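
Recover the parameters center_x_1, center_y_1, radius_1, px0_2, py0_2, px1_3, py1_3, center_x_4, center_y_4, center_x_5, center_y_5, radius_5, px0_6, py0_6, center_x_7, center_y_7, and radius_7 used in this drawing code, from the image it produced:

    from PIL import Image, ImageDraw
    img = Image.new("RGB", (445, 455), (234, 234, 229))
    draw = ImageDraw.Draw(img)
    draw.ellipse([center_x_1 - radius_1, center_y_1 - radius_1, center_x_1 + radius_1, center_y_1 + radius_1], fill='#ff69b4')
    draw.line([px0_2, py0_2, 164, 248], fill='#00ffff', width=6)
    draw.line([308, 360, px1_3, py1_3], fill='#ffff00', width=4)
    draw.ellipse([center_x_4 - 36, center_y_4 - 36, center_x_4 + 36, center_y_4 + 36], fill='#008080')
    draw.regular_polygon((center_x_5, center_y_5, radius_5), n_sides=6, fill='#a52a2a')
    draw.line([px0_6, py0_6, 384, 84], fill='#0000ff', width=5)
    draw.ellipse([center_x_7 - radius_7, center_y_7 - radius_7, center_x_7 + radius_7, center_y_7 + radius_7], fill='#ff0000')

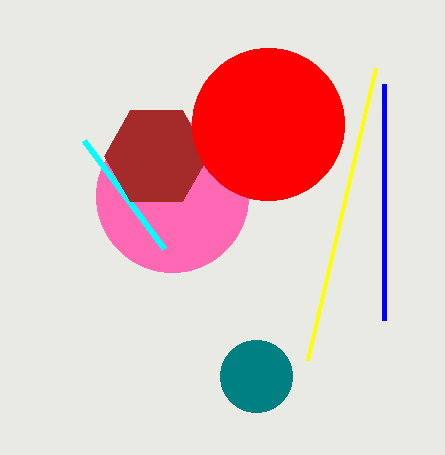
center_x_1 = 172
center_y_1 = 196
radius_1 = 76
px0_2 = 84
py0_2 = 140
px1_3 = 376
py1_3 = 68
center_x_4 = 256
center_y_4 = 376
center_x_5 = 156
center_y_5 = 156
radius_5 = 52
px0_6 = 384
py0_6 = 320
center_x_7 = 268
center_y_7 = 124
radius_7 = 76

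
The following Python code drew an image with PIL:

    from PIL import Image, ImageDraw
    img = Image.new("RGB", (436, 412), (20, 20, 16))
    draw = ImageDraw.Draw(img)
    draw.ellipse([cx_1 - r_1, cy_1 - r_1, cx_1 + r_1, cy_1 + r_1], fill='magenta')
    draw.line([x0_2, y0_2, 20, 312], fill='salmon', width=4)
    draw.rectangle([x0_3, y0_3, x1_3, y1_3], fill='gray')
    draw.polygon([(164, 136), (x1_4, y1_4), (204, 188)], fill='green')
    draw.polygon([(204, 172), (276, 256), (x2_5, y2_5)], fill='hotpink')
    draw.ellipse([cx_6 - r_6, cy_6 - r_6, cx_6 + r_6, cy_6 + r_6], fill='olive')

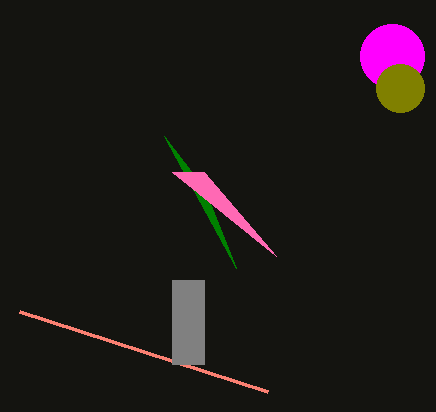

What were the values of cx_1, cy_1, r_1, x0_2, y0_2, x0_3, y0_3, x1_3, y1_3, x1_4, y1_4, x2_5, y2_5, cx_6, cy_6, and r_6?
cx_1 = 392
cy_1 = 56
r_1 = 32
x0_2 = 268
y0_2 = 392
x0_3 = 172
y0_3 = 280
x1_3 = 204
y1_3 = 364
x1_4 = 236
y1_4 = 268
x2_5 = 172
y2_5 = 172
cx_6 = 400
cy_6 = 88
r_6 = 24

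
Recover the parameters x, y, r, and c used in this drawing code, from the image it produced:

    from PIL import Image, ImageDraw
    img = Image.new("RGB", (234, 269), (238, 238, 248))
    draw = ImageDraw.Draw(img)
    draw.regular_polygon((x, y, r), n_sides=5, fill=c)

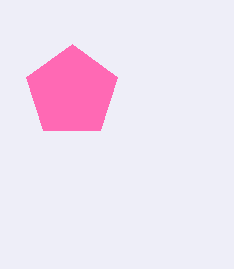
x = 72
y = 92
r = 48
c = 'hotpink'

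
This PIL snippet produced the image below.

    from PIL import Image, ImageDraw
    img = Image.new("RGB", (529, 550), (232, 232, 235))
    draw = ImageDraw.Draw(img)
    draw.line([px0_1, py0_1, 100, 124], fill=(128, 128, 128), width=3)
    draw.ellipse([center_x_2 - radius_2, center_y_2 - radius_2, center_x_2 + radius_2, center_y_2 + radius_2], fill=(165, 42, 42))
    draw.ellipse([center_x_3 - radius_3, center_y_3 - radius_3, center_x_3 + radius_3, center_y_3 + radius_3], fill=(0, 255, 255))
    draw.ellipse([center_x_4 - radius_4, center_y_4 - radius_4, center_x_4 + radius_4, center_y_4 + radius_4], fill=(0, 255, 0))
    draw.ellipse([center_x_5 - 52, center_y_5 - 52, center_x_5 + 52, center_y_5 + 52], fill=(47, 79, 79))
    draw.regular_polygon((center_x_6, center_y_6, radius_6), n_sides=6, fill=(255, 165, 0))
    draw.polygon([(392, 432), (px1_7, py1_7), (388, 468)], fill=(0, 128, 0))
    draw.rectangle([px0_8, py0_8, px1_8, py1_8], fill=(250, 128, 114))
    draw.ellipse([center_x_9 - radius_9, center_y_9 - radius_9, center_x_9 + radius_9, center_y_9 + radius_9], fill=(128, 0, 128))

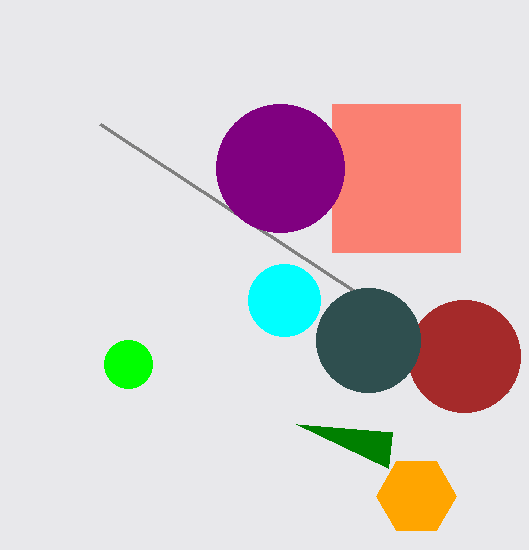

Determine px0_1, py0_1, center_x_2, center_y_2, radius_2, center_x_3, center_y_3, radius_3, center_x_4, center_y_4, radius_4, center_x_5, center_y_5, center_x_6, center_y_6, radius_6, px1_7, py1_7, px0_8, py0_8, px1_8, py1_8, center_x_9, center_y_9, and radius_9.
px0_1 = 508; py0_1 = 392; center_x_2 = 464; center_y_2 = 356; radius_2 = 56; center_x_3 = 284; center_y_3 = 300; radius_3 = 36; center_x_4 = 128; center_y_4 = 364; radius_4 = 24; center_x_5 = 368; center_y_5 = 340; center_x_6 = 416; center_y_6 = 496; radius_6 = 40; px1_7 = 296; py1_7 = 424; px0_8 = 332; py0_8 = 104; px1_8 = 460; py1_8 = 252; center_x_9 = 280; center_y_9 = 168; radius_9 = 64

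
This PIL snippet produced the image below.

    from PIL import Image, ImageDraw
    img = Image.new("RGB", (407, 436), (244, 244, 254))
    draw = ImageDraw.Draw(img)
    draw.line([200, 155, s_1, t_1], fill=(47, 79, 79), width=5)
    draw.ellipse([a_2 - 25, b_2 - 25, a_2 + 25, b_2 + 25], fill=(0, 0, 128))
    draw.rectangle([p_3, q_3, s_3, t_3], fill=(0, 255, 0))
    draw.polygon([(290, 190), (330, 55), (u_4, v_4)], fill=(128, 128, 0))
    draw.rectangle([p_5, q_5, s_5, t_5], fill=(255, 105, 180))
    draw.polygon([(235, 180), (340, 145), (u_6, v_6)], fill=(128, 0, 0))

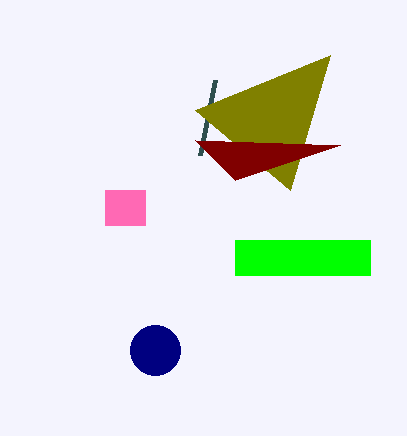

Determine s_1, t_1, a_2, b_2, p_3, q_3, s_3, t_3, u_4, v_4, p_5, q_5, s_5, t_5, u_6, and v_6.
s_1 = 215, t_1 = 80, a_2 = 155, b_2 = 350, p_3 = 235, q_3 = 240, s_3 = 370, t_3 = 275, u_4 = 195, v_4 = 110, p_5 = 105, q_5 = 190, s_5 = 145, t_5 = 225, u_6 = 195, v_6 = 140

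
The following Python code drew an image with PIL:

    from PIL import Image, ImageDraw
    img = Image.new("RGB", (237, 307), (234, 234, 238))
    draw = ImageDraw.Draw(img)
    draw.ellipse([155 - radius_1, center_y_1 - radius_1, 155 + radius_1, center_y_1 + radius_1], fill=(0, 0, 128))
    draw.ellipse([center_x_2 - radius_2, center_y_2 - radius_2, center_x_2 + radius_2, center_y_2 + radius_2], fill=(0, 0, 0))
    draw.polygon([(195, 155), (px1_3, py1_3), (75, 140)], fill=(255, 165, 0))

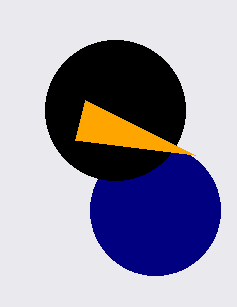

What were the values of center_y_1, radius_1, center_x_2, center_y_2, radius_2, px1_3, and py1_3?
center_y_1 = 210
radius_1 = 65
center_x_2 = 115
center_y_2 = 110
radius_2 = 70
px1_3 = 85
py1_3 = 100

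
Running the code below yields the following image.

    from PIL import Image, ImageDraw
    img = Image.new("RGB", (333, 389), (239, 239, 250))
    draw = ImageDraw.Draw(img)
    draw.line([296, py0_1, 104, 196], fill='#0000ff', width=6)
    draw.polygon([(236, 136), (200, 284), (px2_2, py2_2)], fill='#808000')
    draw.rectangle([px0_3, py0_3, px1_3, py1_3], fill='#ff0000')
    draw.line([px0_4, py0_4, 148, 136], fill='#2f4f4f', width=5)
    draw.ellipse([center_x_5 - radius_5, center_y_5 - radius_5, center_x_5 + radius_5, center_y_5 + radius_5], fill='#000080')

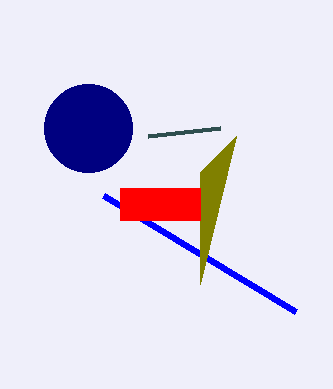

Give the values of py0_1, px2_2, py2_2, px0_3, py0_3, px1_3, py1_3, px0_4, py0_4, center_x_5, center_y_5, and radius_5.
py0_1 = 312, px2_2 = 200, py2_2 = 172, px0_3 = 120, py0_3 = 188, px1_3 = 200, py1_3 = 220, px0_4 = 220, py0_4 = 128, center_x_5 = 88, center_y_5 = 128, radius_5 = 44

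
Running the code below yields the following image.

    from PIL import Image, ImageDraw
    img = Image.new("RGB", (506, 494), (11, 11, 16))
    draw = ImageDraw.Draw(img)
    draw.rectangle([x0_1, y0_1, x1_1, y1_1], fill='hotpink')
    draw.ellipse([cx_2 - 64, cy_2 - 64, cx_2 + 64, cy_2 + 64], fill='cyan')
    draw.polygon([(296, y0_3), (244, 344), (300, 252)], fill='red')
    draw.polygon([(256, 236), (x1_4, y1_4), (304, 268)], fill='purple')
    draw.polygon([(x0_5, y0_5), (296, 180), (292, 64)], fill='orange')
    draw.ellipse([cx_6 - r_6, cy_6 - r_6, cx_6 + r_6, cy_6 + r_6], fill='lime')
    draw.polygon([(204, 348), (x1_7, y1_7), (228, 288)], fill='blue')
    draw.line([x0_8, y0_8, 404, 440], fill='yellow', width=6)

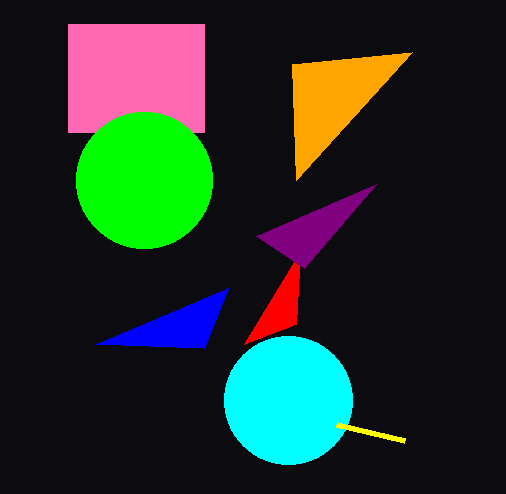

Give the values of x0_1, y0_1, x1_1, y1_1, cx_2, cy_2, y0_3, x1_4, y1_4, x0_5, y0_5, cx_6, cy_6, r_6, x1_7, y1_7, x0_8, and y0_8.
x0_1 = 68, y0_1 = 24, x1_1 = 204, y1_1 = 132, cx_2 = 288, cy_2 = 400, y0_3 = 324, x1_4 = 376, y1_4 = 184, x0_5 = 412, y0_5 = 52, cx_6 = 144, cy_6 = 180, r_6 = 68, x1_7 = 96, y1_7 = 344, x0_8 = 336, y0_8 = 424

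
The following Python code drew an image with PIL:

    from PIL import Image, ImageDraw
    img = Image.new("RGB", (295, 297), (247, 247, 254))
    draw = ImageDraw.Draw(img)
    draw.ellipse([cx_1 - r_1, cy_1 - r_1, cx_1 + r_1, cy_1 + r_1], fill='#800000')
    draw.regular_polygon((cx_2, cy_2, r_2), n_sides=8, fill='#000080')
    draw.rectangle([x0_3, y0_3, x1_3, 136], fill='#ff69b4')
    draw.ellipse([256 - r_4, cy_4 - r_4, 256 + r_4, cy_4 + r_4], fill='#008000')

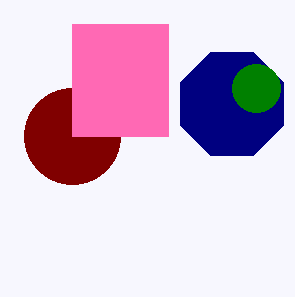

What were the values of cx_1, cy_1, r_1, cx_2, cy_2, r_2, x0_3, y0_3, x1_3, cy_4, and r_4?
cx_1 = 72
cy_1 = 136
r_1 = 48
cx_2 = 232
cy_2 = 104
r_2 = 56
x0_3 = 72
y0_3 = 24
x1_3 = 168
cy_4 = 88
r_4 = 24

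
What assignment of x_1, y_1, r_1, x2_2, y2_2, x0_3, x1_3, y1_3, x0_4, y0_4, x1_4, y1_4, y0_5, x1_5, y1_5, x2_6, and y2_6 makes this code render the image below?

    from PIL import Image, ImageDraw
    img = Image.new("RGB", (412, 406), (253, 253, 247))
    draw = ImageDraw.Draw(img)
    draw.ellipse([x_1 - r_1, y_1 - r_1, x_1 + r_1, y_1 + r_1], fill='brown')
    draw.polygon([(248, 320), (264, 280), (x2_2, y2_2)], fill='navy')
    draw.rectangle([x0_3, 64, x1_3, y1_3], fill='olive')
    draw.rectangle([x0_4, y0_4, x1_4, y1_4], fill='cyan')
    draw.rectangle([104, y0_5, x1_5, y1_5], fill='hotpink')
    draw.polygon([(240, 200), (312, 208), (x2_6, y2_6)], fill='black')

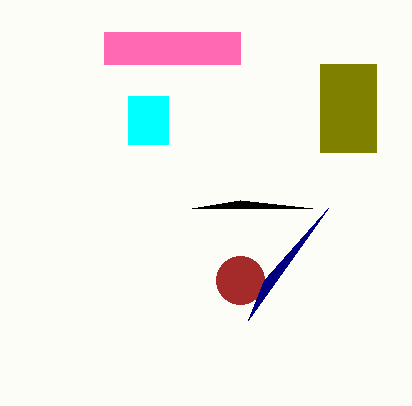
x_1 = 240
y_1 = 280
r_1 = 24
x2_2 = 328
y2_2 = 208
x0_3 = 320
x1_3 = 376
y1_3 = 152
x0_4 = 128
y0_4 = 96
x1_4 = 168
y1_4 = 144
y0_5 = 32
x1_5 = 240
y1_5 = 64
x2_6 = 192
y2_6 = 208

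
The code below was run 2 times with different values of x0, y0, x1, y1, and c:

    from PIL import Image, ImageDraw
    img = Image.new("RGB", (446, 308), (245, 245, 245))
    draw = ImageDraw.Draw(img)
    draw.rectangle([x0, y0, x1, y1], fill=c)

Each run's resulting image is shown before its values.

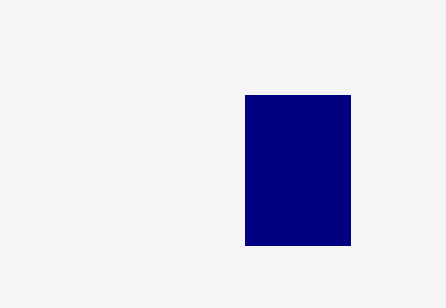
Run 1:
x0 = 245
y0 = 95
x1 = 350
y1 = 245
c = 'navy'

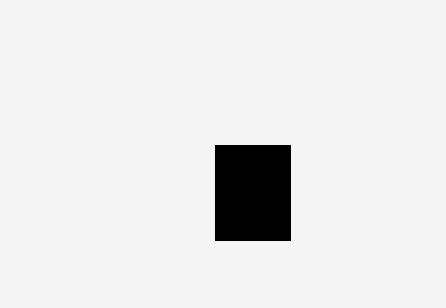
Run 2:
x0 = 215; y0 = 145; x1 = 290; y1 = 240; c = 'black'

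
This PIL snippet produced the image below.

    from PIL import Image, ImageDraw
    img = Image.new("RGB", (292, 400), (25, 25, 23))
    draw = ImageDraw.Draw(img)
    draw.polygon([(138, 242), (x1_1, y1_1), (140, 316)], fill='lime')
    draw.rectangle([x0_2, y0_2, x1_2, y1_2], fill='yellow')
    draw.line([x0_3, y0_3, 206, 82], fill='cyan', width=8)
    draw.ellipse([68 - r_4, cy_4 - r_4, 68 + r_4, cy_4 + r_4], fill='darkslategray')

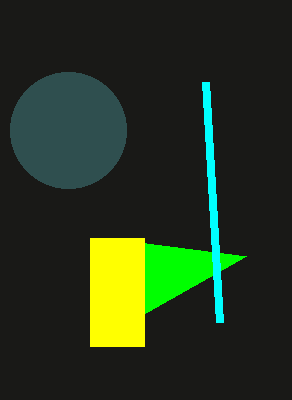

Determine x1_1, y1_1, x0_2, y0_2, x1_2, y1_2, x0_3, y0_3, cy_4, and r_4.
x1_1 = 246, y1_1 = 256, x0_2 = 90, y0_2 = 238, x1_2 = 144, y1_2 = 346, x0_3 = 220, y0_3 = 322, cy_4 = 130, r_4 = 58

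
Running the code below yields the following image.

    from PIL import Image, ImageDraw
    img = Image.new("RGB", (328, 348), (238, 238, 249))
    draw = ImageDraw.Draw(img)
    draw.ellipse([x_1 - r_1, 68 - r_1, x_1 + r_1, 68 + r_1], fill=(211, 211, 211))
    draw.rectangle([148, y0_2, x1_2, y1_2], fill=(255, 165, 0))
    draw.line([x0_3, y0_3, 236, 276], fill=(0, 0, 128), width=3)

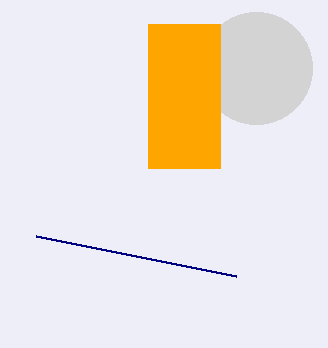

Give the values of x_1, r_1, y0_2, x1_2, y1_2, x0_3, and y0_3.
x_1 = 256; r_1 = 56; y0_2 = 24; x1_2 = 220; y1_2 = 168; x0_3 = 36; y0_3 = 236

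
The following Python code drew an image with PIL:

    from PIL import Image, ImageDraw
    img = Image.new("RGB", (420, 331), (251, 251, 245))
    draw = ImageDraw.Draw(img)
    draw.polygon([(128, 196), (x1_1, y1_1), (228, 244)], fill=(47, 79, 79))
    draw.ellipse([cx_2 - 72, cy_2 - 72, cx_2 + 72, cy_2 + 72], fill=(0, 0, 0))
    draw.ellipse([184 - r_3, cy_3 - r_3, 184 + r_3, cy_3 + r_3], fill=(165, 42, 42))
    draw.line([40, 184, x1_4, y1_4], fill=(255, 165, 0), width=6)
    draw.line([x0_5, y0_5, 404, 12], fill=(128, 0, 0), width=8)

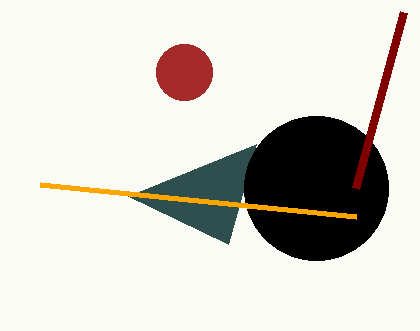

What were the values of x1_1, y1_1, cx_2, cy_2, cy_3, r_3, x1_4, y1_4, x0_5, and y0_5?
x1_1 = 256; y1_1 = 144; cx_2 = 316; cy_2 = 188; cy_3 = 72; r_3 = 28; x1_4 = 356; y1_4 = 216; x0_5 = 356; y0_5 = 188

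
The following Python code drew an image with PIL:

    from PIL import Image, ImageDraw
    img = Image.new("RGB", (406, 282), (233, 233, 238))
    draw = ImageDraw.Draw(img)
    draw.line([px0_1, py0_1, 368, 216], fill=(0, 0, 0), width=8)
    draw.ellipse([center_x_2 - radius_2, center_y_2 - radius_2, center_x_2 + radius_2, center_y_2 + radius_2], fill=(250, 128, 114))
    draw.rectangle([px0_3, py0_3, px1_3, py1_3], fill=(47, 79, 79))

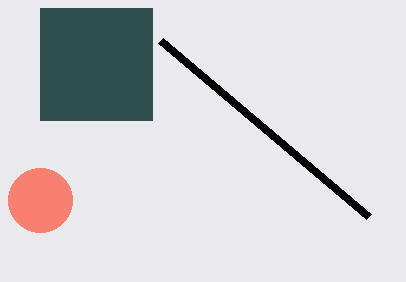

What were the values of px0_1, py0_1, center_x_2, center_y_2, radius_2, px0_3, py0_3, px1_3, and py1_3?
px0_1 = 160, py0_1 = 40, center_x_2 = 40, center_y_2 = 200, radius_2 = 32, px0_3 = 40, py0_3 = 8, px1_3 = 152, py1_3 = 120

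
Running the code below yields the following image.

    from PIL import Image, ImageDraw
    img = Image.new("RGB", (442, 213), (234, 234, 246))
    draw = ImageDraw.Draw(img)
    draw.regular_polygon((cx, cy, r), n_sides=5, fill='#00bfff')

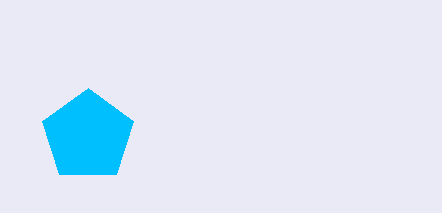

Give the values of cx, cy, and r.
cx = 88, cy = 136, r = 48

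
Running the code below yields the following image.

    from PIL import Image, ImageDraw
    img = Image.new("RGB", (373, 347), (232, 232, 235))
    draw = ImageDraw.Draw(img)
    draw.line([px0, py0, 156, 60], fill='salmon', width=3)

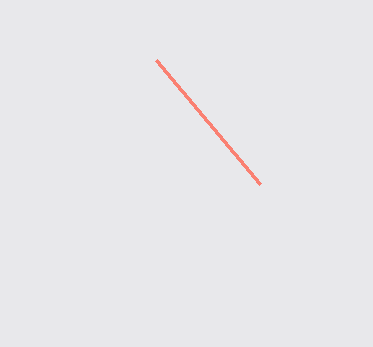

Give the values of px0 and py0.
px0 = 260
py0 = 184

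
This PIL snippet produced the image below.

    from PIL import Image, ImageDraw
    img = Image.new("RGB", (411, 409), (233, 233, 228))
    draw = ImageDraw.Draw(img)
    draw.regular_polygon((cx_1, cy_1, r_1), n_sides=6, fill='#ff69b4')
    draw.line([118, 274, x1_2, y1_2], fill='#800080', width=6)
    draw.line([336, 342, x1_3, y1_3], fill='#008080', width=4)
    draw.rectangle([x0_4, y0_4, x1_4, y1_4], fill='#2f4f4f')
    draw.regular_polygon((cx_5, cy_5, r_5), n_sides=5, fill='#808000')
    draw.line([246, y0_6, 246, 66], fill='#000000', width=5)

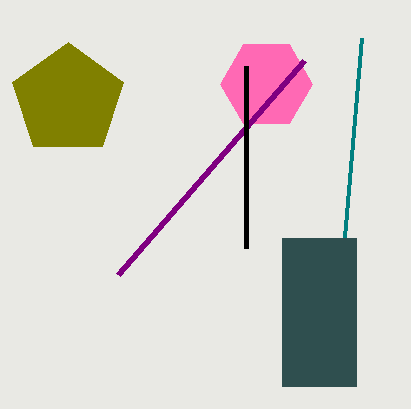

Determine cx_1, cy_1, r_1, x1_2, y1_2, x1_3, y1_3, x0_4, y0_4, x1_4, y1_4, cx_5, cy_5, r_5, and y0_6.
cx_1 = 266
cy_1 = 84
r_1 = 46
x1_2 = 304
y1_2 = 60
x1_3 = 362
y1_3 = 38
x0_4 = 282
y0_4 = 238
x1_4 = 356
y1_4 = 386
cx_5 = 68
cy_5 = 100
r_5 = 58
y0_6 = 248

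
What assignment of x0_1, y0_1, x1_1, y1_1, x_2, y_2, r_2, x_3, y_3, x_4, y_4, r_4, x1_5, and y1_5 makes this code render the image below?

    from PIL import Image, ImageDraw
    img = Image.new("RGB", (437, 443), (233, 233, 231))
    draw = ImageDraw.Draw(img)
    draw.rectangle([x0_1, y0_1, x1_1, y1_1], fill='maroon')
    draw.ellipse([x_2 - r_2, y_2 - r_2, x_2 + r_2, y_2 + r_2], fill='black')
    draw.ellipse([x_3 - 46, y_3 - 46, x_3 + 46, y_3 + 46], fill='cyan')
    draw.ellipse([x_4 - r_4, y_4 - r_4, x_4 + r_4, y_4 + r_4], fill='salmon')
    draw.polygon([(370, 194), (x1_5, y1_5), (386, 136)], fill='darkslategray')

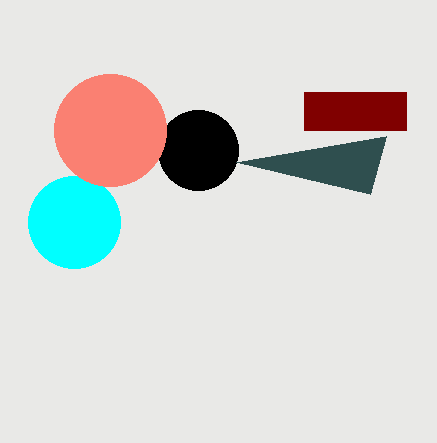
x0_1 = 304; y0_1 = 92; x1_1 = 406; y1_1 = 130; x_2 = 198; y_2 = 150; r_2 = 40; x_3 = 74; y_3 = 222; x_4 = 110; y_4 = 130; r_4 = 56; x1_5 = 236; y1_5 = 162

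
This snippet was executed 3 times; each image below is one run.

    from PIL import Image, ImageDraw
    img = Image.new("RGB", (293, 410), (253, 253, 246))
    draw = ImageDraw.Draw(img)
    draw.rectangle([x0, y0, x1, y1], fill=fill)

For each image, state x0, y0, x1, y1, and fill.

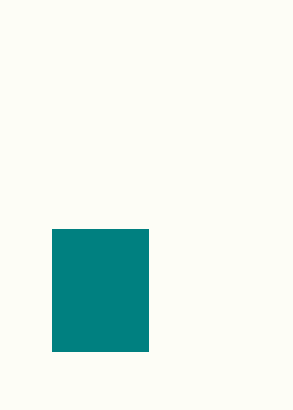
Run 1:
x0 = 52, y0 = 229, x1 = 148, y1 = 351, fill = 'teal'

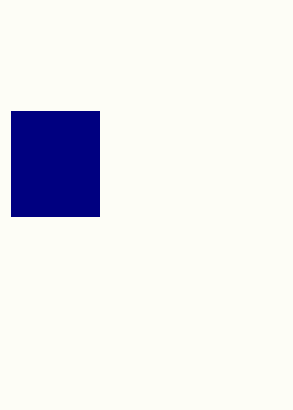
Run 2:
x0 = 11, y0 = 111, x1 = 99, y1 = 216, fill = 'navy'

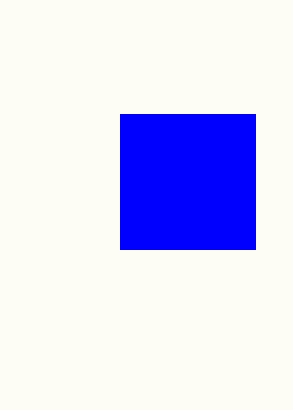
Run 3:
x0 = 120; y0 = 114; x1 = 255; y1 = 249; fill = 'blue'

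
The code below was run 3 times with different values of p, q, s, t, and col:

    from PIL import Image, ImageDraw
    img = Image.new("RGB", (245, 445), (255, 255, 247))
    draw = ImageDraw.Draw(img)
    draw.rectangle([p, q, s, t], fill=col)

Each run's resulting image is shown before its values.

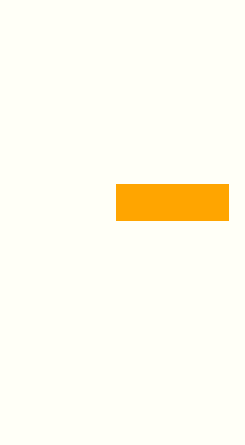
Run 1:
p = 116
q = 184
s = 228
t = 220
col = 'orange'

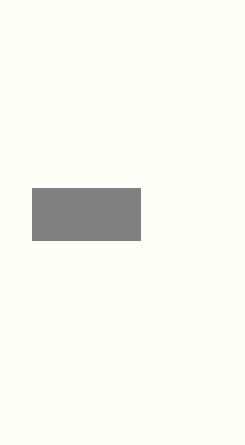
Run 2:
p = 32, q = 188, s = 140, t = 240, col = 'gray'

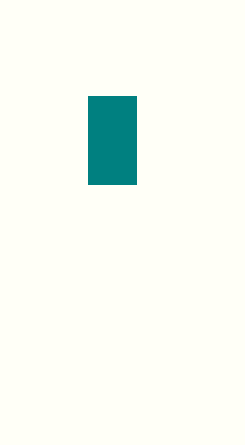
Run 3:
p = 88, q = 96, s = 136, t = 184, col = 'teal'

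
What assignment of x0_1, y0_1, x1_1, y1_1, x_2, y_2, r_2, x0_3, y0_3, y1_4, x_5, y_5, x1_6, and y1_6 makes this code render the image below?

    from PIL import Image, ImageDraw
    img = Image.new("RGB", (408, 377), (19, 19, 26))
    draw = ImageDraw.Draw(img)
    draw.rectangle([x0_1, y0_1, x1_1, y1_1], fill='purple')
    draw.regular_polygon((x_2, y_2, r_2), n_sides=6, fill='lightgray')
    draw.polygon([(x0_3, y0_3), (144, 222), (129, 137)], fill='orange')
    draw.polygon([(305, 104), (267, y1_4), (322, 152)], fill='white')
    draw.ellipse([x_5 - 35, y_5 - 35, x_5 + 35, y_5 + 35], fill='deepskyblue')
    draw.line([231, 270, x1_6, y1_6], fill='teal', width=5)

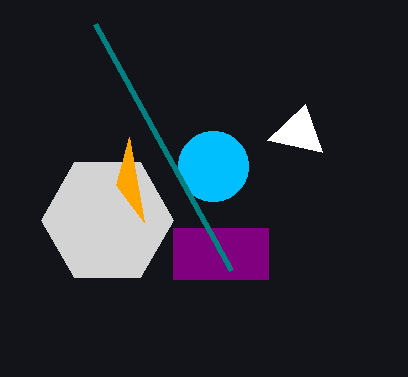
x0_1 = 173; y0_1 = 228; x1_1 = 268; y1_1 = 279; x_2 = 107; y_2 = 220; r_2 = 66; x0_3 = 116; y0_3 = 185; y1_4 = 140; x_5 = 213; y_5 = 166; x1_6 = 95; y1_6 = 24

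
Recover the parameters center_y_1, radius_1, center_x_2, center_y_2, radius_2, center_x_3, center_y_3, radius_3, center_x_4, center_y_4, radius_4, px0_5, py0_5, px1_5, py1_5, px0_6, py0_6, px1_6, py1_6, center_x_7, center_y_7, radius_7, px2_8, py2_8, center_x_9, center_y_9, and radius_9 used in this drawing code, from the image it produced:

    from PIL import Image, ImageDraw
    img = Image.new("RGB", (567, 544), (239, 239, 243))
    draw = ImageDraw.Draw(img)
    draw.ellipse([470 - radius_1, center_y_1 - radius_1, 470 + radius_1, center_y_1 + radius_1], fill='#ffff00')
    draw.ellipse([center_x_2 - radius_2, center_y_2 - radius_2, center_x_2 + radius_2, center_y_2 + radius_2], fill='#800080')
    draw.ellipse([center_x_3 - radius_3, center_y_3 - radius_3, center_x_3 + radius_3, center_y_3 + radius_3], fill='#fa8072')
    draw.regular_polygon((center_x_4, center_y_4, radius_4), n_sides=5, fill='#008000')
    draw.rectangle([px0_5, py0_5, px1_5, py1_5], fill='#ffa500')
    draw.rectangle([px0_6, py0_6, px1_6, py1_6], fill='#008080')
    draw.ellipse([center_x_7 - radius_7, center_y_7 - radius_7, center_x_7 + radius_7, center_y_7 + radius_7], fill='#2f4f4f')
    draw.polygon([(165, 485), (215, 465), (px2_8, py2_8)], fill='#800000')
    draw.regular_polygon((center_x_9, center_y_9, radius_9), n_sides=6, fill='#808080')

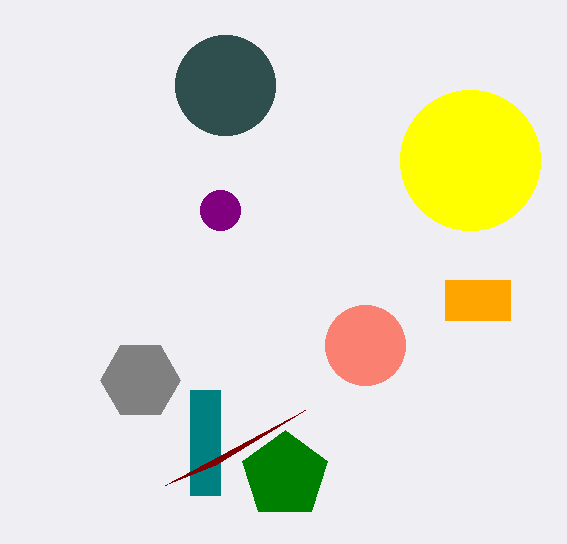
center_y_1 = 160, radius_1 = 70, center_x_2 = 220, center_y_2 = 210, radius_2 = 20, center_x_3 = 365, center_y_3 = 345, radius_3 = 40, center_x_4 = 285, center_y_4 = 475, radius_4 = 45, px0_5 = 445, py0_5 = 280, px1_5 = 510, py1_5 = 320, px0_6 = 190, py0_6 = 390, px1_6 = 220, py1_6 = 495, center_x_7 = 225, center_y_7 = 85, radius_7 = 50, px2_8 = 305, py2_8 = 410, center_x_9 = 140, center_y_9 = 380, radius_9 = 40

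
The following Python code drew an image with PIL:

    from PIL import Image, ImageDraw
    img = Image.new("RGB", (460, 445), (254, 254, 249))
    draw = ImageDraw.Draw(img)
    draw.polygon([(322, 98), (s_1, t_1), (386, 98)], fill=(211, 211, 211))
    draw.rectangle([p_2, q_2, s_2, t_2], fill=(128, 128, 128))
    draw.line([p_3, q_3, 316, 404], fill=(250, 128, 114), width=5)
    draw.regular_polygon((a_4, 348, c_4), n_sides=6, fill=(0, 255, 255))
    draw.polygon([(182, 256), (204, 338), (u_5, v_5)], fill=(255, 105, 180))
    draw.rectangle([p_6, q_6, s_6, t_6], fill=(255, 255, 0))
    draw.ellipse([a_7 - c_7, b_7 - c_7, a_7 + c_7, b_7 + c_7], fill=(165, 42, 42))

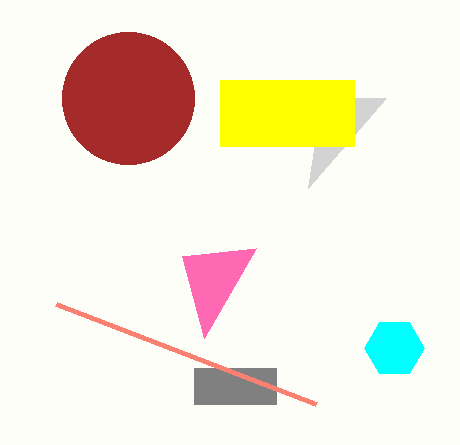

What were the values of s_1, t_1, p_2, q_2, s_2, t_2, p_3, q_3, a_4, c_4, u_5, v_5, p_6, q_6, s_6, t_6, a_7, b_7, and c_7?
s_1 = 308, t_1 = 188, p_2 = 194, q_2 = 368, s_2 = 276, t_2 = 404, p_3 = 56, q_3 = 304, a_4 = 394, c_4 = 30, u_5 = 256, v_5 = 248, p_6 = 220, q_6 = 80, s_6 = 354, t_6 = 146, a_7 = 128, b_7 = 98, c_7 = 66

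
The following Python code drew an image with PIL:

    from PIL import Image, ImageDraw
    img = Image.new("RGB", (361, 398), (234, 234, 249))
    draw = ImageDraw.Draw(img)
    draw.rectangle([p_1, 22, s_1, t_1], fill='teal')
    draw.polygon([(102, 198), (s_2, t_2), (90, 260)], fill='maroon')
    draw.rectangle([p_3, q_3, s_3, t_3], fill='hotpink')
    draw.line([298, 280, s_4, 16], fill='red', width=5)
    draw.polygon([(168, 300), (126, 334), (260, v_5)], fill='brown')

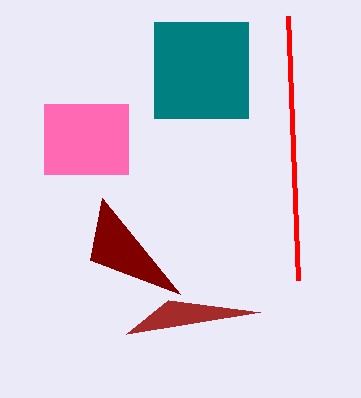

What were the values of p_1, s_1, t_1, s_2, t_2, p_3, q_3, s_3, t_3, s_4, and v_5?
p_1 = 154
s_1 = 248
t_1 = 118
s_2 = 180
t_2 = 294
p_3 = 44
q_3 = 104
s_3 = 128
t_3 = 174
s_4 = 288
v_5 = 312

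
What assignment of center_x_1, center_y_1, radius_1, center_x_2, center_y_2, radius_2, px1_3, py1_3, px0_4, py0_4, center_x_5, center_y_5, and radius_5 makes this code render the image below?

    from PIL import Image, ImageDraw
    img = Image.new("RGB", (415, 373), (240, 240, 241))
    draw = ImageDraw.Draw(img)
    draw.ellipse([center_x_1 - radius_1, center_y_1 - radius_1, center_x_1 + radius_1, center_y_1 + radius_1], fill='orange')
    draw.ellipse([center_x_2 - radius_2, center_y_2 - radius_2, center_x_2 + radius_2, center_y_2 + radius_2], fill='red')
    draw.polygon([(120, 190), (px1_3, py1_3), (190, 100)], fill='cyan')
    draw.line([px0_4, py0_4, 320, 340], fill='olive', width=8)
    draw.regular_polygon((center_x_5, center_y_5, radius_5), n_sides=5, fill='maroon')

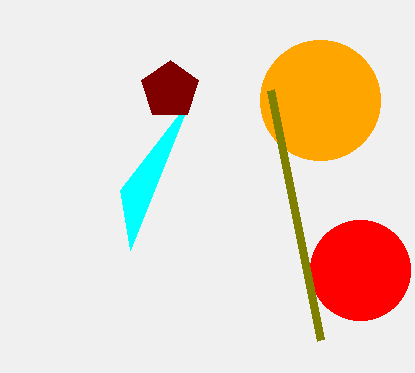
center_x_1 = 320
center_y_1 = 100
radius_1 = 60
center_x_2 = 360
center_y_2 = 270
radius_2 = 50
px1_3 = 130
py1_3 = 250
px0_4 = 270
py0_4 = 90
center_x_5 = 170
center_y_5 = 90
radius_5 = 30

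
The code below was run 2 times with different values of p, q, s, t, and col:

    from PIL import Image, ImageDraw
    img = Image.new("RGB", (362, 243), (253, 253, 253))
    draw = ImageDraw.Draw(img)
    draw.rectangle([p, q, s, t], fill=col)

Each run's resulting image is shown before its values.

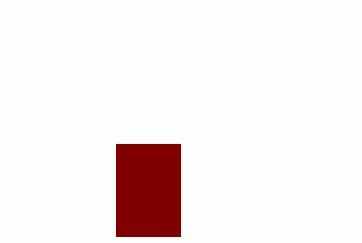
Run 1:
p = 116; q = 144; s = 180; t = 236; col = 'maroon'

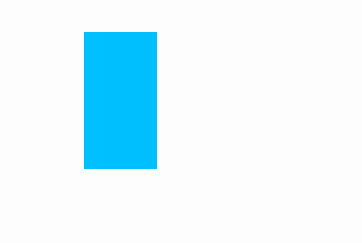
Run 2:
p = 84
q = 32
s = 156
t = 168
col = 'deepskyblue'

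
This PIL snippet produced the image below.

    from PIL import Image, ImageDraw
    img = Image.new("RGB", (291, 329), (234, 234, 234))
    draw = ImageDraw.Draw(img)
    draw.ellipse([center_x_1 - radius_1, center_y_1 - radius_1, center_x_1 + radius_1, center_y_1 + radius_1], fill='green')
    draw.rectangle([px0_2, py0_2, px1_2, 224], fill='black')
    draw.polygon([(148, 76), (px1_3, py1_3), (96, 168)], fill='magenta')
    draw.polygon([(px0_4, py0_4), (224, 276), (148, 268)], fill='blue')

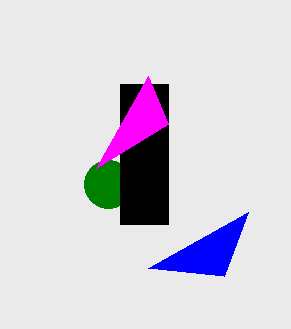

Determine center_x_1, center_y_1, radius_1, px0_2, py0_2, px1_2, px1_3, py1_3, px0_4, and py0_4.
center_x_1 = 108, center_y_1 = 184, radius_1 = 24, px0_2 = 120, py0_2 = 84, px1_2 = 168, px1_3 = 168, py1_3 = 124, px0_4 = 248, py0_4 = 212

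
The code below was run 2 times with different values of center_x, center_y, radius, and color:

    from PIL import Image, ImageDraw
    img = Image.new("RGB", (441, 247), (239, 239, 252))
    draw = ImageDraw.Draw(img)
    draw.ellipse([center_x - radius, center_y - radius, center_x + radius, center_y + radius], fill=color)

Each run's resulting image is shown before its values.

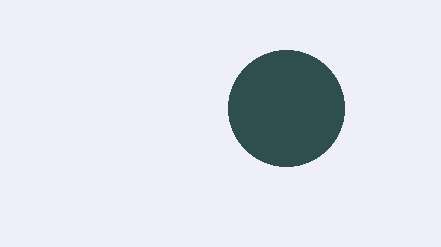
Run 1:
center_x = 286
center_y = 108
radius = 58
color = 'darkslategray'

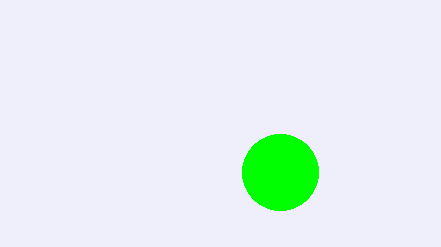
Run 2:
center_x = 280, center_y = 172, radius = 38, color = 'lime'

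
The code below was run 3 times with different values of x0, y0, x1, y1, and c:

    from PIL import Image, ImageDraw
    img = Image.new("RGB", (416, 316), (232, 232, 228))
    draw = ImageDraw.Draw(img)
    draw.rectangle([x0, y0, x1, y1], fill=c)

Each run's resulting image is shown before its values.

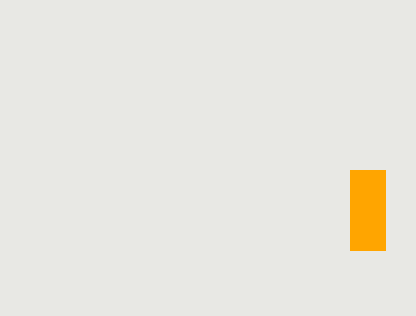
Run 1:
x0 = 350, y0 = 170, x1 = 385, y1 = 250, c = 'orange'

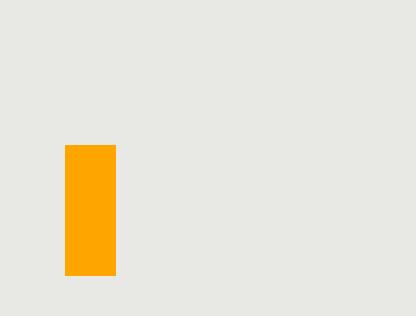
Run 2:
x0 = 65, y0 = 145, x1 = 115, y1 = 275, c = 'orange'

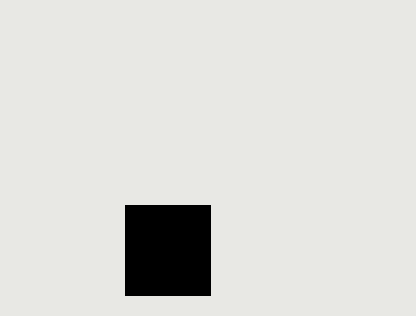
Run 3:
x0 = 125
y0 = 205
x1 = 210
y1 = 295
c = 'black'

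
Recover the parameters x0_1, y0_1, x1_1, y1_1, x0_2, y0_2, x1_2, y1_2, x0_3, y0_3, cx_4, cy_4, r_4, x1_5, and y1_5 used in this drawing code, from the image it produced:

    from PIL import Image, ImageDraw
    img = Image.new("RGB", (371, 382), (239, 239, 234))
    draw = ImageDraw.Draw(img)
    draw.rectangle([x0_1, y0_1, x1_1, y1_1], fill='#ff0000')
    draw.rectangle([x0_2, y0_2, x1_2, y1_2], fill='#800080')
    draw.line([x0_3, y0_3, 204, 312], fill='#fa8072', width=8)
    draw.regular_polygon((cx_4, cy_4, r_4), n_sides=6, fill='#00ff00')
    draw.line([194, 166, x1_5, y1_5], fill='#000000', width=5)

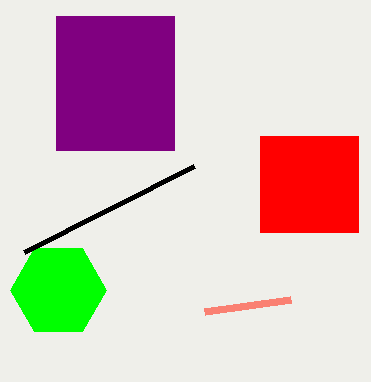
x0_1 = 260
y0_1 = 136
x1_1 = 358
y1_1 = 232
x0_2 = 56
y0_2 = 16
x1_2 = 174
y1_2 = 150
x0_3 = 290
y0_3 = 300
cx_4 = 58
cy_4 = 290
r_4 = 48
x1_5 = 24
y1_5 = 252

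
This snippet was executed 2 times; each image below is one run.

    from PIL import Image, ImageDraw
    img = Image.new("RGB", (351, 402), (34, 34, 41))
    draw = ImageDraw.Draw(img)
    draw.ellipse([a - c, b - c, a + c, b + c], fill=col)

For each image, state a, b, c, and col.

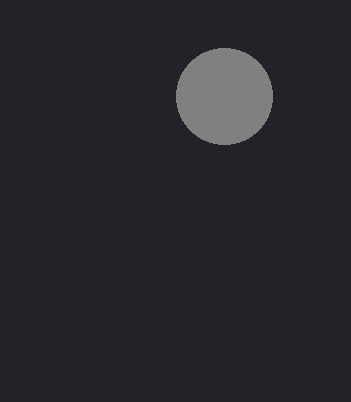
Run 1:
a = 224, b = 96, c = 48, col = 'gray'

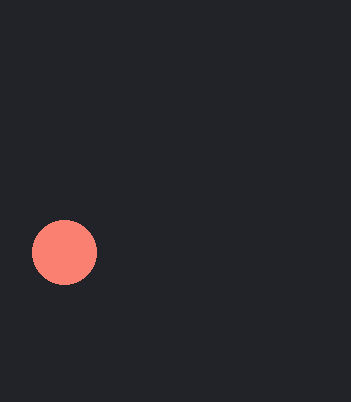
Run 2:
a = 64; b = 252; c = 32; col = 'salmon'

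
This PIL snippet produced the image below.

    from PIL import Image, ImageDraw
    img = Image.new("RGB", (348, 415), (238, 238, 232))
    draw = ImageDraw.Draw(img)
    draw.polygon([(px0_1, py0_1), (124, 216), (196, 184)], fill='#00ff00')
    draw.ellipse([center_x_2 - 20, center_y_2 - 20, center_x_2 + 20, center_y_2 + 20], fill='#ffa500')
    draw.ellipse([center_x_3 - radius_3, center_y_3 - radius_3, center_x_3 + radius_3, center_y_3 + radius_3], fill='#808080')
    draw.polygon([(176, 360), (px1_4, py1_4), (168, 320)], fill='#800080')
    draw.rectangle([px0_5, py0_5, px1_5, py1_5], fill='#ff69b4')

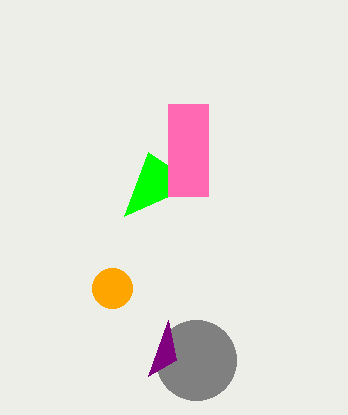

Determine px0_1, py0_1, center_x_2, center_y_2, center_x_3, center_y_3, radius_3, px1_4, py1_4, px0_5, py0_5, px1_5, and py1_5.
px0_1 = 148; py0_1 = 152; center_x_2 = 112; center_y_2 = 288; center_x_3 = 196; center_y_3 = 360; radius_3 = 40; px1_4 = 148; py1_4 = 376; px0_5 = 168; py0_5 = 104; px1_5 = 208; py1_5 = 196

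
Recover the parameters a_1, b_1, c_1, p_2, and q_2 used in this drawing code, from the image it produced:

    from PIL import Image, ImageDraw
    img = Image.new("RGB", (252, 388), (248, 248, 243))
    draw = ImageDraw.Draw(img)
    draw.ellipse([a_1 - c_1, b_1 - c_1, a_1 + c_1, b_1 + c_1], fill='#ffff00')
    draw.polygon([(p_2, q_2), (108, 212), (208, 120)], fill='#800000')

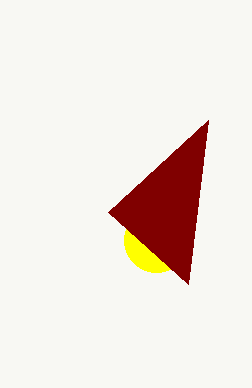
a_1 = 156; b_1 = 240; c_1 = 32; p_2 = 188; q_2 = 284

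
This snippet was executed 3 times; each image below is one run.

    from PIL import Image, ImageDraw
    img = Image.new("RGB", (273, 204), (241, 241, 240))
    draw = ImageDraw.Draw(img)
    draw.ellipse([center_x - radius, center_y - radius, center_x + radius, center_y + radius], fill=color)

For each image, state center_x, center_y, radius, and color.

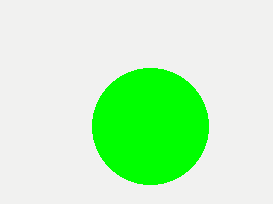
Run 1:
center_x = 150; center_y = 126; radius = 58; color = 'lime'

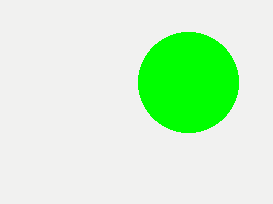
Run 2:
center_x = 188, center_y = 82, radius = 50, color = 'lime'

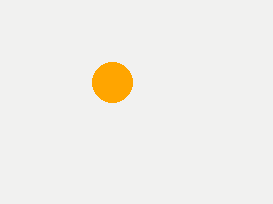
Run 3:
center_x = 112
center_y = 82
radius = 20
color = 'orange'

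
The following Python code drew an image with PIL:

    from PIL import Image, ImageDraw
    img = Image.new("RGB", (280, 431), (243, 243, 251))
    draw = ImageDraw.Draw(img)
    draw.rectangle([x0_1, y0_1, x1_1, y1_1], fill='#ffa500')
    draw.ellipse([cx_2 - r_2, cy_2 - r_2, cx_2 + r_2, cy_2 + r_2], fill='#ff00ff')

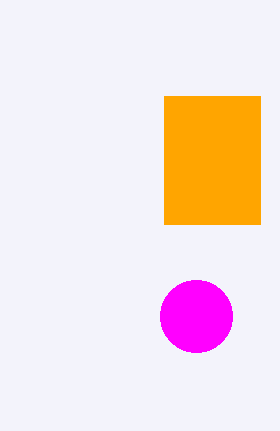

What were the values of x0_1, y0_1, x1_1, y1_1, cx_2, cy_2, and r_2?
x0_1 = 164; y0_1 = 96; x1_1 = 260; y1_1 = 224; cx_2 = 196; cy_2 = 316; r_2 = 36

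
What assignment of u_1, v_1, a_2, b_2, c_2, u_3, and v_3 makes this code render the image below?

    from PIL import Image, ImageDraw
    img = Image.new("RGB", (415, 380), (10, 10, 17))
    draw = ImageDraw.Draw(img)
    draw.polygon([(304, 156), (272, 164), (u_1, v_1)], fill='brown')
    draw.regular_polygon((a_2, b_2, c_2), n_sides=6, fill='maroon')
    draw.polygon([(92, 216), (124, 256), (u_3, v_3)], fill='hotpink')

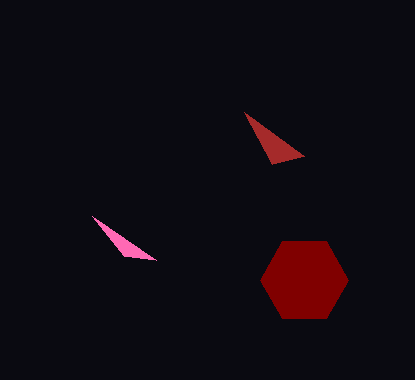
u_1 = 244
v_1 = 112
a_2 = 304
b_2 = 280
c_2 = 44
u_3 = 156
v_3 = 260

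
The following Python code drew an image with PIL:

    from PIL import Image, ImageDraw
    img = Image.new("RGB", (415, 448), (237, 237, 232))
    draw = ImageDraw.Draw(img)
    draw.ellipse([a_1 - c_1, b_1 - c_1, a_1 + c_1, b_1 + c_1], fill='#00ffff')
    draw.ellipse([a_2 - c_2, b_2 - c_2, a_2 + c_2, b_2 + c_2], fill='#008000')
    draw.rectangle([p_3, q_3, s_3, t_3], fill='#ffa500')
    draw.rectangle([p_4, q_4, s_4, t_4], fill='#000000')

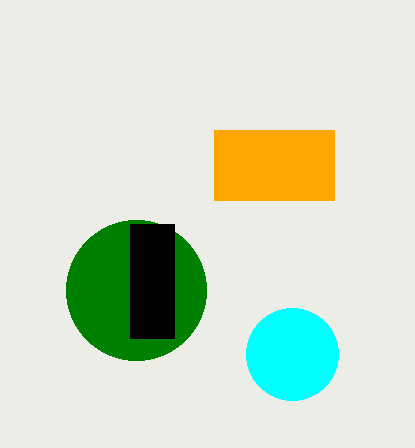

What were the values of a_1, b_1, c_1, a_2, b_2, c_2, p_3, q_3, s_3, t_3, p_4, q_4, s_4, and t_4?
a_1 = 292, b_1 = 354, c_1 = 46, a_2 = 136, b_2 = 290, c_2 = 70, p_3 = 214, q_3 = 130, s_3 = 334, t_3 = 200, p_4 = 130, q_4 = 224, s_4 = 174, t_4 = 338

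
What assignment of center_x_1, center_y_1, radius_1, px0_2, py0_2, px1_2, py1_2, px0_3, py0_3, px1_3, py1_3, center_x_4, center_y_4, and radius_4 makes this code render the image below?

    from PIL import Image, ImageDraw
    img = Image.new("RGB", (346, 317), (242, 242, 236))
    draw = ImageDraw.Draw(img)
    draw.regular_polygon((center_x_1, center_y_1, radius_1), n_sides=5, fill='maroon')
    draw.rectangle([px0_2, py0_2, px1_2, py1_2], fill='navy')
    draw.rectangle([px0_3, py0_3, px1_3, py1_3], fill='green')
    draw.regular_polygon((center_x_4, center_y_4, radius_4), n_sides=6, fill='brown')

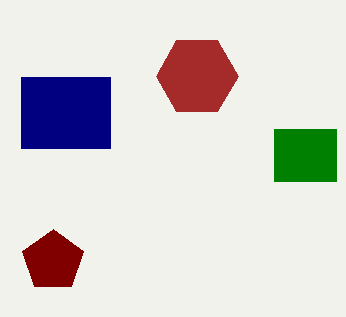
center_x_1 = 53
center_y_1 = 261
radius_1 = 32
px0_2 = 21
py0_2 = 77
px1_2 = 110
py1_2 = 148
px0_3 = 274
py0_3 = 129
px1_3 = 336
py1_3 = 181
center_x_4 = 197
center_y_4 = 76
radius_4 = 41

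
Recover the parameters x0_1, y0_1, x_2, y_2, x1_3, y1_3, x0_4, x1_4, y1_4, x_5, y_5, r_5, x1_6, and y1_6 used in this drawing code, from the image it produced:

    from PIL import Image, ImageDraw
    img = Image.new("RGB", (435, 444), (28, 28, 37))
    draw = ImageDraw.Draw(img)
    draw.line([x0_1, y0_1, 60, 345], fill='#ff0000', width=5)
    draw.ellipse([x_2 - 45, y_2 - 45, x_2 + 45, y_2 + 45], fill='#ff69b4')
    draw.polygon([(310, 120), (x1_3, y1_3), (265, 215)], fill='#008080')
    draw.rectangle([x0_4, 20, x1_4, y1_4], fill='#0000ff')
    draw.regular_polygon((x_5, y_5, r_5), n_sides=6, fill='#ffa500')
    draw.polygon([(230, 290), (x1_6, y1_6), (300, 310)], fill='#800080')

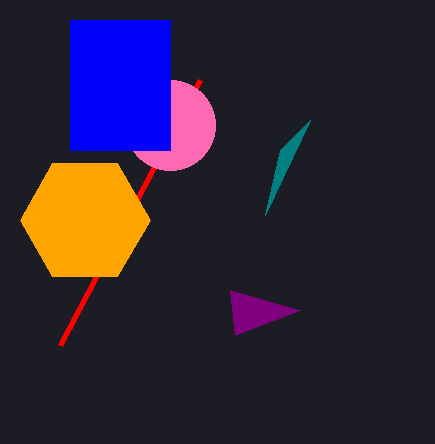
x0_1 = 200, y0_1 = 80, x_2 = 170, y_2 = 125, x1_3 = 280, y1_3 = 150, x0_4 = 70, x1_4 = 170, y1_4 = 150, x_5 = 85, y_5 = 220, r_5 = 65, x1_6 = 235, y1_6 = 335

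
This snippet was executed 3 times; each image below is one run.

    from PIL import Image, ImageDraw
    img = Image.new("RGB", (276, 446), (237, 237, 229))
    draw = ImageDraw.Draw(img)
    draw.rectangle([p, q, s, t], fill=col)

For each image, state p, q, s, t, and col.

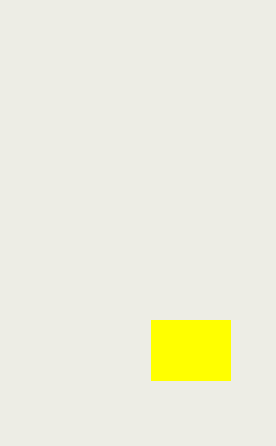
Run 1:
p = 151; q = 320; s = 230; t = 380; col = 'yellow'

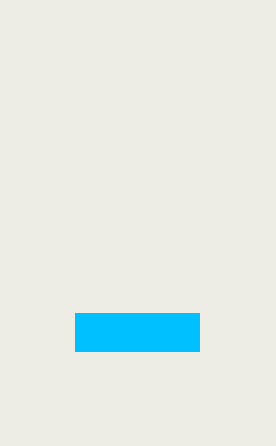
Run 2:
p = 75, q = 313, s = 199, t = 351, col = 'deepskyblue'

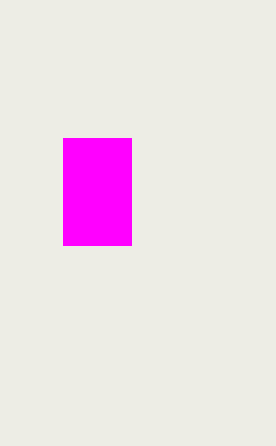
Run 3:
p = 63, q = 138, s = 131, t = 245, col = 'magenta'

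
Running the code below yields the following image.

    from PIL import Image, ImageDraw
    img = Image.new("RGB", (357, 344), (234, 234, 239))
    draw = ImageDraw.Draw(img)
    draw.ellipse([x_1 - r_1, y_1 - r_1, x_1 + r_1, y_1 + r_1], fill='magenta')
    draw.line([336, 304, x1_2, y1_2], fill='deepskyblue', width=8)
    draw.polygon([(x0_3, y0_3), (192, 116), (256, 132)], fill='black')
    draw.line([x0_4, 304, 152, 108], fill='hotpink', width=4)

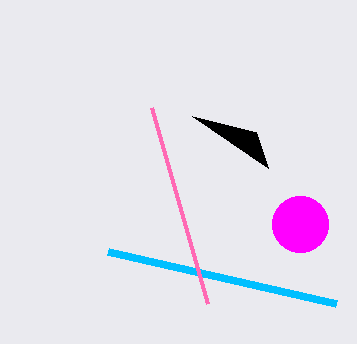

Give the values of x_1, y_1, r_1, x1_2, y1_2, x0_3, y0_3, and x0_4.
x_1 = 300
y_1 = 224
r_1 = 28
x1_2 = 108
y1_2 = 252
x0_3 = 268
y0_3 = 168
x0_4 = 208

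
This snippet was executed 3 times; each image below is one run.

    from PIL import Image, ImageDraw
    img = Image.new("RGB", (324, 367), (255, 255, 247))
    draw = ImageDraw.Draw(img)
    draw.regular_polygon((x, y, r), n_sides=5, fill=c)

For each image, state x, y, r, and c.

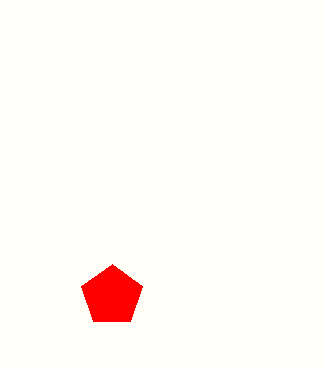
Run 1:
x = 112, y = 296, r = 32, c = 'red'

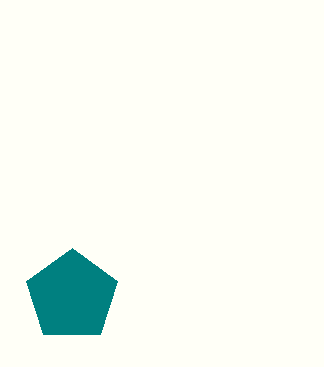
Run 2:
x = 72, y = 296, r = 48, c = 'teal'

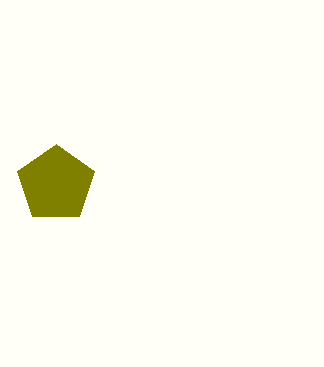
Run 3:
x = 56
y = 184
r = 40
c = 'olive'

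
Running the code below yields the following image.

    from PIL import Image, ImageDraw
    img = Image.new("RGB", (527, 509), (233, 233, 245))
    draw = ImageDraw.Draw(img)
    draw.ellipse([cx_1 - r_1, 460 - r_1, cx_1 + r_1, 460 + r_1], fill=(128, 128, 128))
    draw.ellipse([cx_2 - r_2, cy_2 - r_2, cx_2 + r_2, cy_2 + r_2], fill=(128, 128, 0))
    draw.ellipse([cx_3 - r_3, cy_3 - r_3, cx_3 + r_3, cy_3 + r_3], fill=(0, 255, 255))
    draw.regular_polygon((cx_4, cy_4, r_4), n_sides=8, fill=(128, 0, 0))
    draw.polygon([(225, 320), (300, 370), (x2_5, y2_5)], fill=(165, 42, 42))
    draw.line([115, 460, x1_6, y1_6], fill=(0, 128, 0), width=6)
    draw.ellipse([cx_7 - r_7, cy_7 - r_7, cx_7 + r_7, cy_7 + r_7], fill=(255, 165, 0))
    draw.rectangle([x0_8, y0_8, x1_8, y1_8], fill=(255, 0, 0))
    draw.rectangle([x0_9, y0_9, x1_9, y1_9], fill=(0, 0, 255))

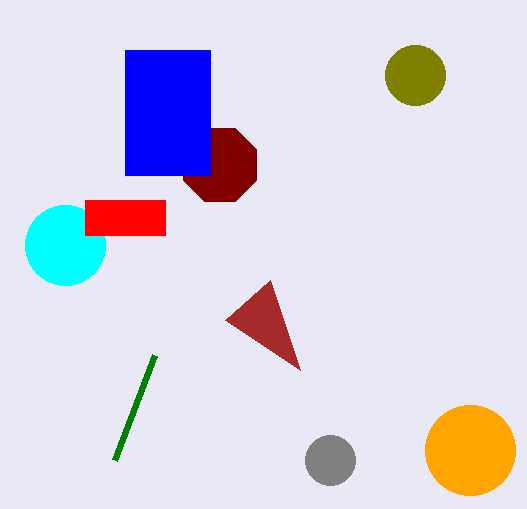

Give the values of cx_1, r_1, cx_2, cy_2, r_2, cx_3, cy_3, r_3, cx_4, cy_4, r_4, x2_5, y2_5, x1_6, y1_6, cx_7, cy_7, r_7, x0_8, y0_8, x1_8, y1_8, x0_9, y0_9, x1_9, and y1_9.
cx_1 = 330; r_1 = 25; cx_2 = 415; cy_2 = 75; r_2 = 30; cx_3 = 65; cy_3 = 245; r_3 = 40; cx_4 = 220; cy_4 = 165; r_4 = 40; x2_5 = 270; y2_5 = 280; x1_6 = 155; y1_6 = 355; cx_7 = 470; cy_7 = 450; r_7 = 45; x0_8 = 85; y0_8 = 200; x1_8 = 165; y1_8 = 235; x0_9 = 125; y0_9 = 50; x1_9 = 210; y1_9 = 175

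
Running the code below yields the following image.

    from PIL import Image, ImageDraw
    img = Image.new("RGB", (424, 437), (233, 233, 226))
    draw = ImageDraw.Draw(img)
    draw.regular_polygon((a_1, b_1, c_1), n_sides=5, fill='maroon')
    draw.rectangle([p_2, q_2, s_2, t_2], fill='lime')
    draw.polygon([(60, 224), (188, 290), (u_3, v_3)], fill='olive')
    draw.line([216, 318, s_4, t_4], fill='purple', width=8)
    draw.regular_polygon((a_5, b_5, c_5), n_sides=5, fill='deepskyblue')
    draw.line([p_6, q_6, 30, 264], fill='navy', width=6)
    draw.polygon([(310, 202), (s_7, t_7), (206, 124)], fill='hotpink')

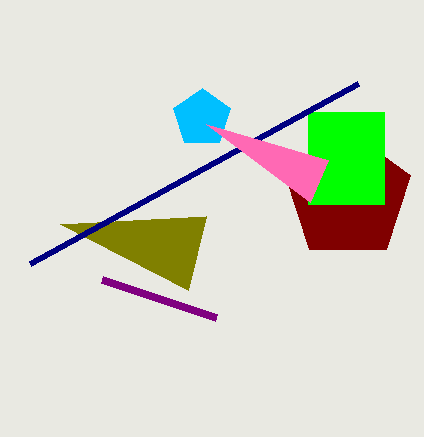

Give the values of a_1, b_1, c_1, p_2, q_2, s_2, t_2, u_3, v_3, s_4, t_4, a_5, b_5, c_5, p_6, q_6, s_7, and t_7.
a_1 = 348, b_1 = 196, c_1 = 66, p_2 = 308, q_2 = 112, s_2 = 384, t_2 = 204, u_3 = 206, v_3 = 216, s_4 = 102, t_4 = 280, a_5 = 202, b_5 = 118, c_5 = 30, p_6 = 358, q_6 = 84, s_7 = 328, t_7 = 160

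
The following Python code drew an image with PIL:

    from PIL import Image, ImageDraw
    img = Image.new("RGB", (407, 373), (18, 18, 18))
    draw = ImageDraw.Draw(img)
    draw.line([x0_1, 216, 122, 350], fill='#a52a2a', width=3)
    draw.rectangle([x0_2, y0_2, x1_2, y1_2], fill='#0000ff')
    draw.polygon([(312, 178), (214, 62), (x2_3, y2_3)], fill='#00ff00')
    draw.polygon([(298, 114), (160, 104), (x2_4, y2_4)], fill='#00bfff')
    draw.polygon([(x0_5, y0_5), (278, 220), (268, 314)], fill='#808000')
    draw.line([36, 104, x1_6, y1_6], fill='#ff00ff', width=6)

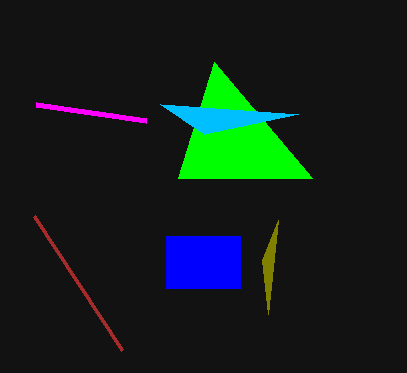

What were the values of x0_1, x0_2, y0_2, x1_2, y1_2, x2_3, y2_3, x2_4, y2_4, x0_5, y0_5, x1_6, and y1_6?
x0_1 = 34, x0_2 = 166, y0_2 = 236, x1_2 = 240, y1_2 = 288, x2_3 = 178, y2_3 = 178, x2_4 = 204, y2_4 = 134, x0_5 = 262, y0_5 = 260, x1_6 = 146, y1_6 = 120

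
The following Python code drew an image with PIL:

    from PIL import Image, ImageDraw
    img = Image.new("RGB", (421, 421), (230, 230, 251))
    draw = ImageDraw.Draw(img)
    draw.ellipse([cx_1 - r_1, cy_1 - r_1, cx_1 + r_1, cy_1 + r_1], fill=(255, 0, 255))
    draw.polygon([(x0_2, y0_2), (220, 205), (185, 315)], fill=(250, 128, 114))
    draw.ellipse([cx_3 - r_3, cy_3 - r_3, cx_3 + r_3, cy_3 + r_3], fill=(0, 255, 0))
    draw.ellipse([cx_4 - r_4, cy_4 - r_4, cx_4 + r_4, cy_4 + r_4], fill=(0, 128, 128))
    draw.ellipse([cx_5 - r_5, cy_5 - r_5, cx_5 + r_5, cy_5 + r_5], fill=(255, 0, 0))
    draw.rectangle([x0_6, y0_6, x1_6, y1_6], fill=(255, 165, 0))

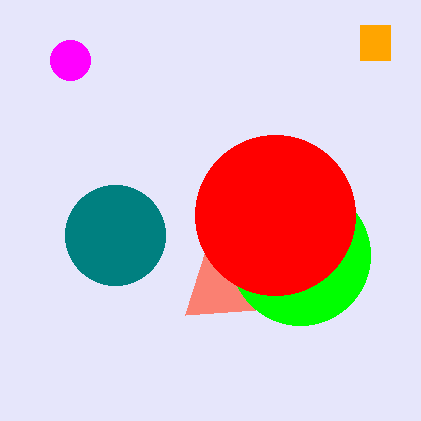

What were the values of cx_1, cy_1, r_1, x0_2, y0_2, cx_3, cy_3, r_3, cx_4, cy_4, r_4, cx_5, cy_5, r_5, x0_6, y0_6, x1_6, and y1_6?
cx_1 = 70
cy_1 = 60
r_1 = 20
x0_2 = 255
y0_2 = 310
cx_3 = 300
cy_3 = 255
r_3 = 70
cx_4 = 115
cy_4 = 235
r_4 = 50
cx_5 = 275
cy_5 = 215
r_5 = 80
x0_6 = 360
y0_6 = 25
x1_6 = 390
y1_6 = 60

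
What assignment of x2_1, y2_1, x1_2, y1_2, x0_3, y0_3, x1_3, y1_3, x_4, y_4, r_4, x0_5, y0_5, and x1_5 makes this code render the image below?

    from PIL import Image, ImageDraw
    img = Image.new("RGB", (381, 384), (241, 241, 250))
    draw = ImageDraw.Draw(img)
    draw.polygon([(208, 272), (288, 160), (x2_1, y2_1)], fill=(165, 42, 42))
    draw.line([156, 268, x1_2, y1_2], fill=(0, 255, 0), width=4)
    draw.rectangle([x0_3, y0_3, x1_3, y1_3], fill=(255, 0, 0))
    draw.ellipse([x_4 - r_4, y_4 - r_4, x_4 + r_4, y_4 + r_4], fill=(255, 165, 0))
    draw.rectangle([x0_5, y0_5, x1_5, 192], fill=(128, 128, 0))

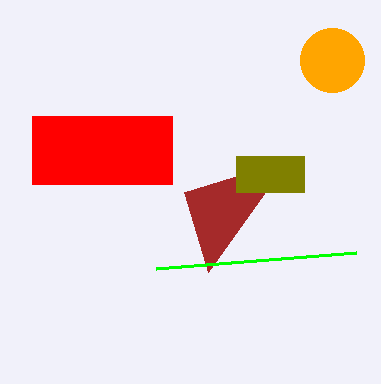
x2_1 = 184; y2_1 = 192; x1_2 = 356; y1_2 = 252; x0_3 = 32; y0_3 = 116; x1_3 = 172; y1_3 = 184; x_4 = 332; y_4 = 60; r_4 = 32; x0_5 = 236; y0_5 = 156; x1_5 = 304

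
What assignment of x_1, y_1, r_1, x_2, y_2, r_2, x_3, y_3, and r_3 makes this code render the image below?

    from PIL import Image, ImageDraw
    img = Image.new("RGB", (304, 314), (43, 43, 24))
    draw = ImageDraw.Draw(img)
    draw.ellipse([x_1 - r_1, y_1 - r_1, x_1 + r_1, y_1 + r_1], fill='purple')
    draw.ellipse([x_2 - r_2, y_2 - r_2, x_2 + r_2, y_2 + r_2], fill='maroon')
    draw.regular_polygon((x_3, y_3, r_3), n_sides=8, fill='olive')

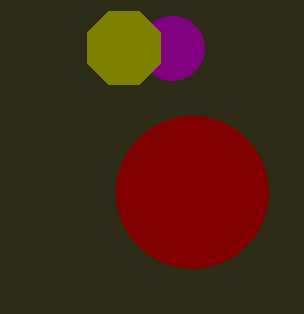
x_1 = 172, y_1 = 48, r_1 = 32, x_2 = 192, y_2 = 192, r_2 = 76, x_3 = 124, y_3 = 48, r_3 = 40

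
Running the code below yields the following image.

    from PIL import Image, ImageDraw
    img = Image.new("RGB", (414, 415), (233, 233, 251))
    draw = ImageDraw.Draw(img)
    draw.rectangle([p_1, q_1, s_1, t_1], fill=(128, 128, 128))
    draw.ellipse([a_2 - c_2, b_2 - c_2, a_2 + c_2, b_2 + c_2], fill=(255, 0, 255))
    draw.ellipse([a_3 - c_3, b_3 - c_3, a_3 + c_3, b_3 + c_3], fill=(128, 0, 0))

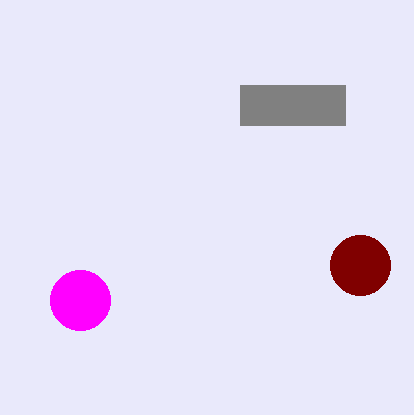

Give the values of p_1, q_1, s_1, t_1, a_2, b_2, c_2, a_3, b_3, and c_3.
p_1 = 240
q_1 = 85
s_1 = 345
t_1 = 125
a_2 = 80
b_2 = 300
c_2 = 30
a_3 = 360
b_3 = 265
c_3 = 30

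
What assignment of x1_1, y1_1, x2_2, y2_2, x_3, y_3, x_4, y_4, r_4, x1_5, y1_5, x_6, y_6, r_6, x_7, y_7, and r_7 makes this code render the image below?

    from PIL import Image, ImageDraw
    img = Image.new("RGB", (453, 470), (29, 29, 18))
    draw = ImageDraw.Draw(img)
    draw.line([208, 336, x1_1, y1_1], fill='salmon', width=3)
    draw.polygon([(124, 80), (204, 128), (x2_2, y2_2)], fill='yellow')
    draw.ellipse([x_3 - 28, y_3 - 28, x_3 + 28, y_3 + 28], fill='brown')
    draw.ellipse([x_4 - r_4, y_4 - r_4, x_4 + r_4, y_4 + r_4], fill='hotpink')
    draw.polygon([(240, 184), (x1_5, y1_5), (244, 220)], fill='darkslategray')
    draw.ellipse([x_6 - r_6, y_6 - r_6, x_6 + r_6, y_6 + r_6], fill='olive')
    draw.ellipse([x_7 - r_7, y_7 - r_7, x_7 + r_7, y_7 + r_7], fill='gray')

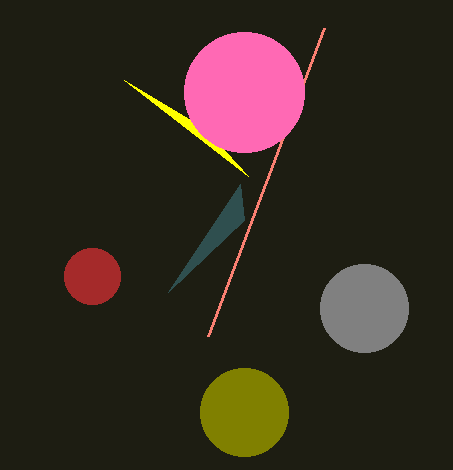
x1_1 = 324; y1_1 = 28; x2_2 = 248; y2_2 = 176; x_3 = 92; y_3 = 276; x_4 = 244; y_4 = 92; r_4 = 60; x1_5 = 168; y1_5 = 292; x_6 = 244; y_6 = 412; r_6 = 44; x_7 = 364; y_7 = 308; r_7 = 44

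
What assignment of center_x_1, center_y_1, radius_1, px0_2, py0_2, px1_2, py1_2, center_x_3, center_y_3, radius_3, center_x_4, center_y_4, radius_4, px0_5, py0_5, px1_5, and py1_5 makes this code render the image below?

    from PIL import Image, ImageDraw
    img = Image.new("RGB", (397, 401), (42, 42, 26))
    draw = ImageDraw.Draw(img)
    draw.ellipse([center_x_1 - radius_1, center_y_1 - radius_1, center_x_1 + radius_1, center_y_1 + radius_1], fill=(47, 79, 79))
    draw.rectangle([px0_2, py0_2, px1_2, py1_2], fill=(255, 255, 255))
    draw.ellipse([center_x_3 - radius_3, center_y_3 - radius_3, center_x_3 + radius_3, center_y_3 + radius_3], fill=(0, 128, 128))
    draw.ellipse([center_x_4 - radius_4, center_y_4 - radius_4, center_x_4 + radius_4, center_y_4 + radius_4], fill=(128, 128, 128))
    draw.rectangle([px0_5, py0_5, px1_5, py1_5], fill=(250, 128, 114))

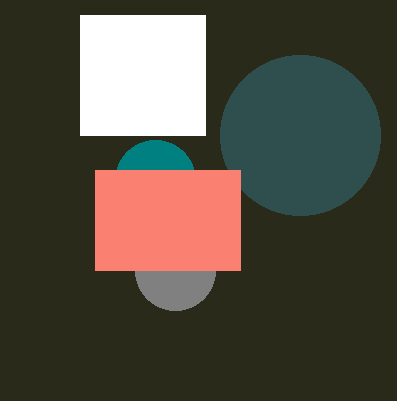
center_x_1 = 300, center_y_1 = 135, radius_1 = 80, px0_2 = 80, py0_2 = 15, px1_2 = 205, py1_2 = 135, center_x_3 = 155, center_y_3 = 180, radius_3 = 40, center_x_4 = 175, center_y_4 = 270, radius_4 = 40, px0_5 = 95, py0_5 = 170, px1_5 = 240, py1_5 = 270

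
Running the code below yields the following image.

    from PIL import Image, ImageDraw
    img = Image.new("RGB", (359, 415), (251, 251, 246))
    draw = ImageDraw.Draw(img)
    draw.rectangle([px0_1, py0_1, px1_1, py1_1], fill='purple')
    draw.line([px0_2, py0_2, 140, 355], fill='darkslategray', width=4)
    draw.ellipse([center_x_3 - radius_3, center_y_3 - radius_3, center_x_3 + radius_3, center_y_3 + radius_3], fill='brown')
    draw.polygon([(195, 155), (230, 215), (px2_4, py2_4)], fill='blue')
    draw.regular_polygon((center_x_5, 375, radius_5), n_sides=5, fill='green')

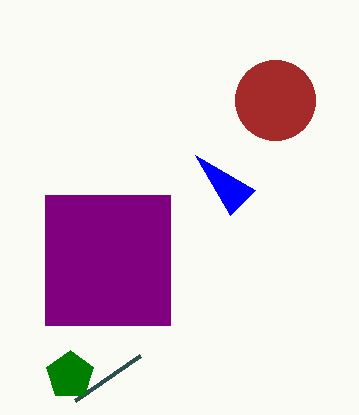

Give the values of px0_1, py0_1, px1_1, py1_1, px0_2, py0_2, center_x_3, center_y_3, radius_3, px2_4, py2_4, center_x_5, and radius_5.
px0_1 = 45; py0_1 = 195; px1_1 = 170; py1_1 = 325; px0_2 = 75; py0_2 = 400; center_x_3 = 275; center_y_3 = 100; radius_3 = 40; px2_4 = 255; py2_4 = 190; center_x_5 = 70; radius_5 = 25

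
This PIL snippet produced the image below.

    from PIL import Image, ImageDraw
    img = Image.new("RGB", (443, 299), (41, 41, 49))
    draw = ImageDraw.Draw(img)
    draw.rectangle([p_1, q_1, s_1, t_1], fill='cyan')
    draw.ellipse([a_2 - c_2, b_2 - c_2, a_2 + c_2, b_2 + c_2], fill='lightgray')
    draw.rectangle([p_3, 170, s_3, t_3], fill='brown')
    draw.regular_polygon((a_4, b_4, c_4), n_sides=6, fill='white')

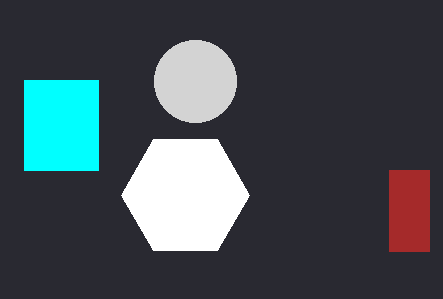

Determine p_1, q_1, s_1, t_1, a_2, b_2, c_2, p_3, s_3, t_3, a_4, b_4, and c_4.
p_1 = 24; q_1 = 80; s_1 = 98; t_1 = 170; a_2 = 195; b_2 = 81; c_2 = 41; p_3 = 389; s_3 = 429; t_3 = 251; a_4 = 185; b_4 = 195; c_4 = 64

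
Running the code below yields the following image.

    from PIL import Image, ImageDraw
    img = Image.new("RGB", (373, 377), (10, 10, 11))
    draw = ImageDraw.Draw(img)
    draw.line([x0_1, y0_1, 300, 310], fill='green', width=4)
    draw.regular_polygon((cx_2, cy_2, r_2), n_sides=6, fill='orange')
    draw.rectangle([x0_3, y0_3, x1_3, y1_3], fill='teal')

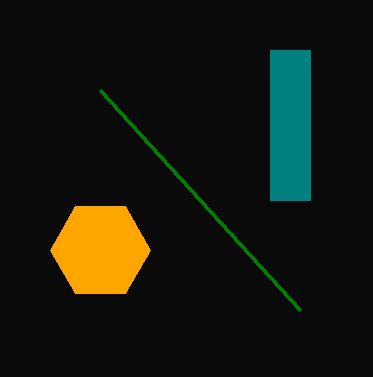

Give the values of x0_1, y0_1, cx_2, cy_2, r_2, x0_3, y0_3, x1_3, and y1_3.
x0_1 = 100, y0_1 = 90, cx_2 = 100, cy_2 = 250, r_2 = 50, x0_3 = 270, y0_3 = 50, x1_3 = 310, y1_3 = 200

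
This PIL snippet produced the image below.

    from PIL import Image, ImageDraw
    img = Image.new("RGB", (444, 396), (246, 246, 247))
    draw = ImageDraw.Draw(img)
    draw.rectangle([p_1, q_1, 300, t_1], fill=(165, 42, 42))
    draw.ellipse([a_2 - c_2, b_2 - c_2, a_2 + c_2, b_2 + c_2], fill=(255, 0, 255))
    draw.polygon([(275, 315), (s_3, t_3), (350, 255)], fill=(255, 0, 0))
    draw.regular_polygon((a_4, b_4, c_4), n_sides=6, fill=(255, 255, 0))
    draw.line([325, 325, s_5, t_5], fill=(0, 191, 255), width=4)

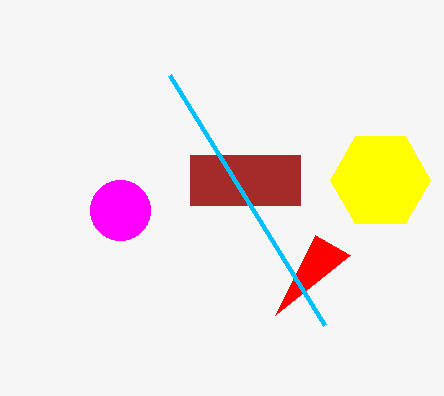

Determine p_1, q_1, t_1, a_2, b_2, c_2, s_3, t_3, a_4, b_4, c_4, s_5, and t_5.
p_1 = 190
q_1 = 155
t_1 = 205
a_2 = 120
b_2 = 210
c_2 = 30
s_3 = 315
t_3 = 235
a_4 = 380
b_4 = 180
c_4 = 50
s_5 = 170
t_5 = 75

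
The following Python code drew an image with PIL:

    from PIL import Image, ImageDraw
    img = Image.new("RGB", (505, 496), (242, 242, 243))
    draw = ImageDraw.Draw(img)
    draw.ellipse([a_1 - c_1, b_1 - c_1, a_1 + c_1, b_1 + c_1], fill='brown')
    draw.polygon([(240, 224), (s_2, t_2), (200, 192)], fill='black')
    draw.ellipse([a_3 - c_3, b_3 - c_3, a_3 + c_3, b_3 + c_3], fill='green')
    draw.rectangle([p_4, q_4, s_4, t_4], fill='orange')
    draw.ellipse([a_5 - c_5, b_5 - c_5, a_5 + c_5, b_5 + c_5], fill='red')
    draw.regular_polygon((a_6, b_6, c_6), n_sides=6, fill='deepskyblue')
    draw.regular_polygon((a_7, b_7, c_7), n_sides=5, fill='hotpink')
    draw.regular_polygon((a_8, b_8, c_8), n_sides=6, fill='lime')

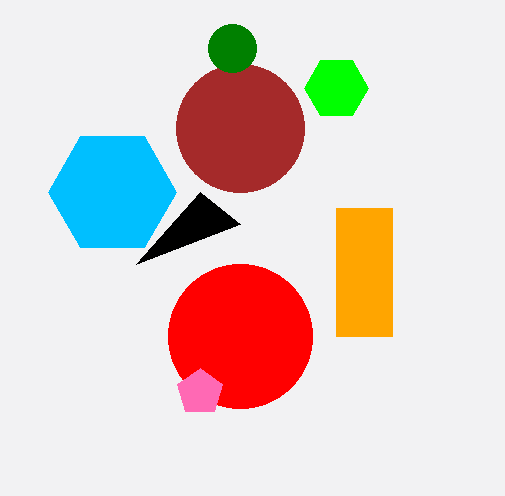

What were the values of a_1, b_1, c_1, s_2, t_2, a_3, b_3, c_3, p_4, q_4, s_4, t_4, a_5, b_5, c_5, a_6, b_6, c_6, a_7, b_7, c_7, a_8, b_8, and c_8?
a_1 = 240; b_1 = 128; c_1 = 64; s_2 = 136; t_2 = 264; a_3 = 232; b_3 = 48; c_3 = 24; p_4 = 336; q_4 = 208; s_4 = 392; t_4 = 336; a_5 = 240; b_5 = 336; c_5 = 72; a_6 = 112; b_6 = 192; c_6 = 64; a_7 = 200; b_7 = 392; c_7 = 24; a_8 = 336; b_8 = 88; c_8 = 32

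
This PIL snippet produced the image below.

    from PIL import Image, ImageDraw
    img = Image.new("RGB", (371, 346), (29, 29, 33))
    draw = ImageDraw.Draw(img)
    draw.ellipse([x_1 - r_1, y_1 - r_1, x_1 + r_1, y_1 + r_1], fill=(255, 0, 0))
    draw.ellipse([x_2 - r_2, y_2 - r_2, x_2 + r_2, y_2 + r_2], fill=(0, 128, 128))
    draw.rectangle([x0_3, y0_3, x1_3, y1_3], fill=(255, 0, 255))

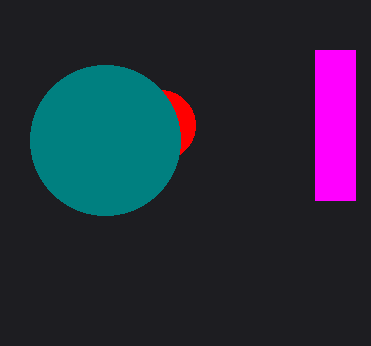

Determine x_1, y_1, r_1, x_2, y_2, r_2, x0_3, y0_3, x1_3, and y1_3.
x_1 = 160, y_1 = 125, r_1 = 35, x_2 = 105, y_2 = 140, r_2 = 75, x0_3 = 315, y0_3 = 50, x1_3 = 355, y1_3 = 200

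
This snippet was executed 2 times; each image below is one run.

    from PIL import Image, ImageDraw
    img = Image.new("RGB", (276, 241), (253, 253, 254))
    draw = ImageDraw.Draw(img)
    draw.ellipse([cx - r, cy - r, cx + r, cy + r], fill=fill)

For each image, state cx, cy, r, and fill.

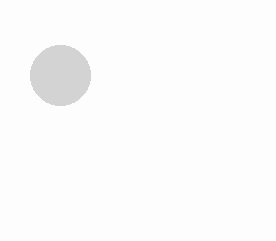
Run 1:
cx = 60; cy = 75; r = 30; fill = 'lightgray'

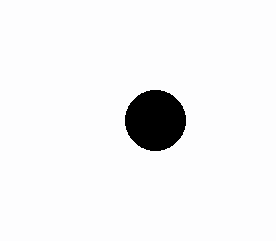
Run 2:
cx = 155
cy = 120
r = 30
fill = 'black'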